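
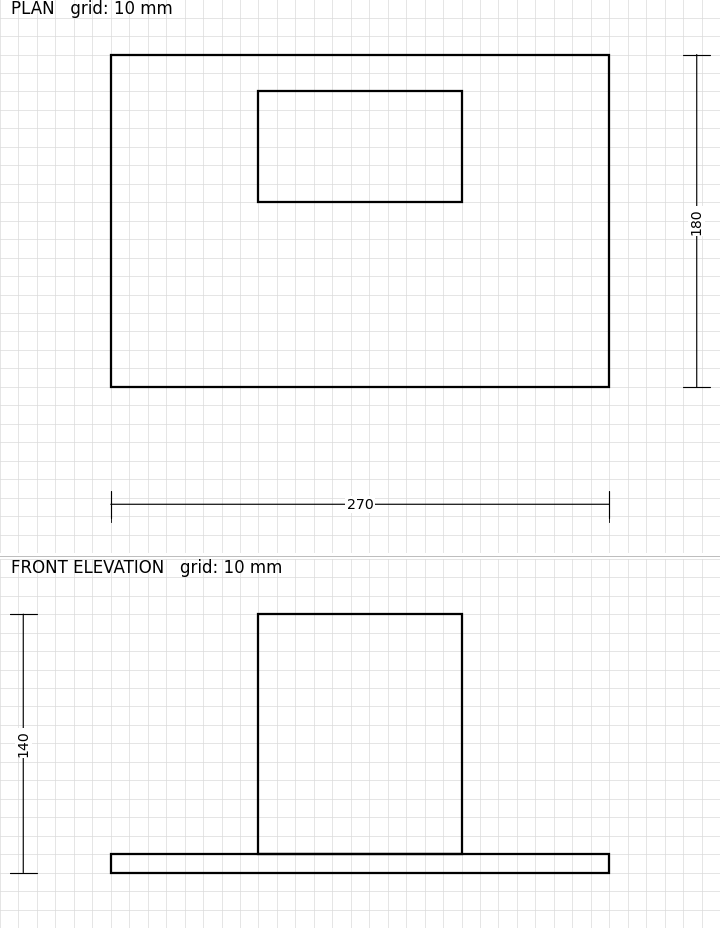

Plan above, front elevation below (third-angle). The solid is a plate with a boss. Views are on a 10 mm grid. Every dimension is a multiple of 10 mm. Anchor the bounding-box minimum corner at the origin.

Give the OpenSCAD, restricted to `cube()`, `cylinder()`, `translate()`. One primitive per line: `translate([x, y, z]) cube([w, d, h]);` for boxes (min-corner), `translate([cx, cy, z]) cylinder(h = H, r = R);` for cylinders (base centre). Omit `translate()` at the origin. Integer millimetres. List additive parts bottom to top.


cube([270, 180, 10]);
translate([80, 100, 10]) cube([110, 60, 130]);


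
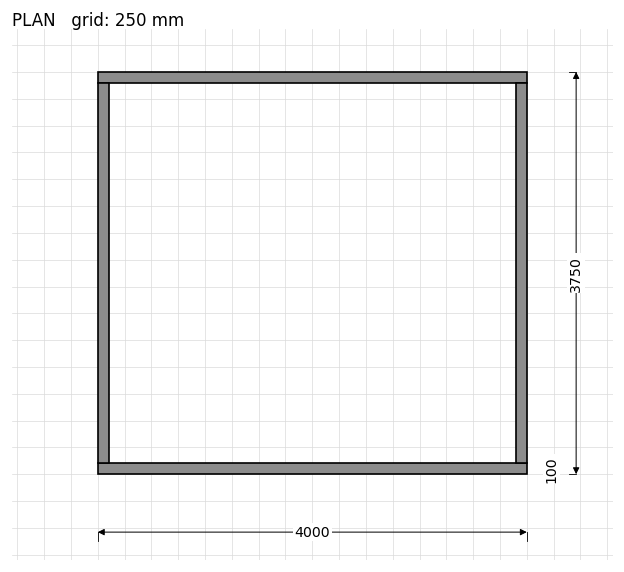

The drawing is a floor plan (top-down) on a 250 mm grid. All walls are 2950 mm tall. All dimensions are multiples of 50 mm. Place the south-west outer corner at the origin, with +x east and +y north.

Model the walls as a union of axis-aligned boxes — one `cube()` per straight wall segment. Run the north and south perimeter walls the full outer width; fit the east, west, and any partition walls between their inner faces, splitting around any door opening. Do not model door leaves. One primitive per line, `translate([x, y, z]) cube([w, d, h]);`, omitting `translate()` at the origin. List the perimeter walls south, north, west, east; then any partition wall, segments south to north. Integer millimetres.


cube([4000, 100, 2950]);
translate([0, 3650, 0]) cube([4000, 100, 2950]);
translate([0, 100, 0]) cube([100, 3550, 2950]);
translate([3900, 100, 0]) cube([100, 3550, 2950]);


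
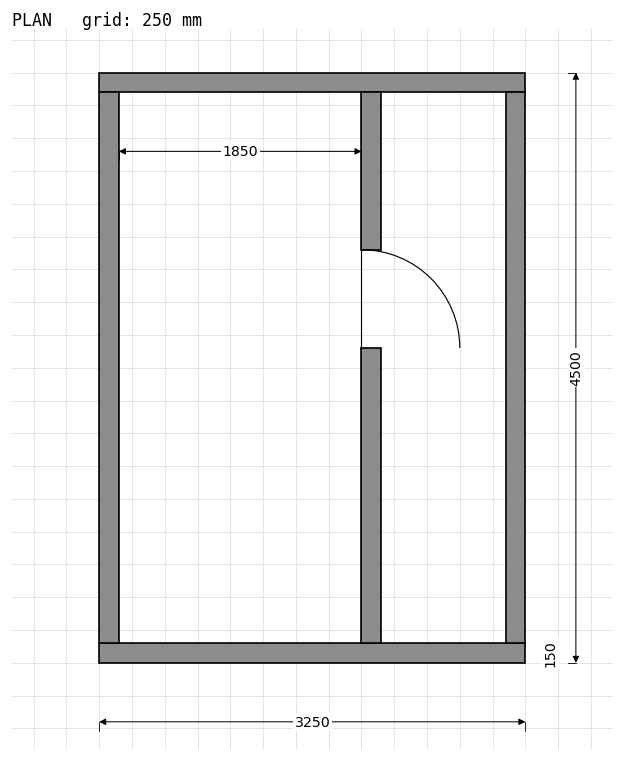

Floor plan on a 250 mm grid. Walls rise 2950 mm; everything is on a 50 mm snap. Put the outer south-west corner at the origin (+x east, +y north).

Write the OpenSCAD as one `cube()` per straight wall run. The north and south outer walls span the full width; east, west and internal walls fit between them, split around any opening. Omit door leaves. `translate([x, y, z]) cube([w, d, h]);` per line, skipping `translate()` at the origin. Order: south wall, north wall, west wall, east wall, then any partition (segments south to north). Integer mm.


cube([3250, 150, 2950]);
translate([0, 4350, 0]) cube([3250, 150, 2950]);
translate([0, 150, 0]) cube([150, 4200, 2950]);
translate([3100, 150, 0]) cube([150, 4200, 2950]);
translate([2000, 150, 0]) cube([150, 2250, 2950]);
translate([2000, 3150, 0]) cube([150, 1200, 2950]);


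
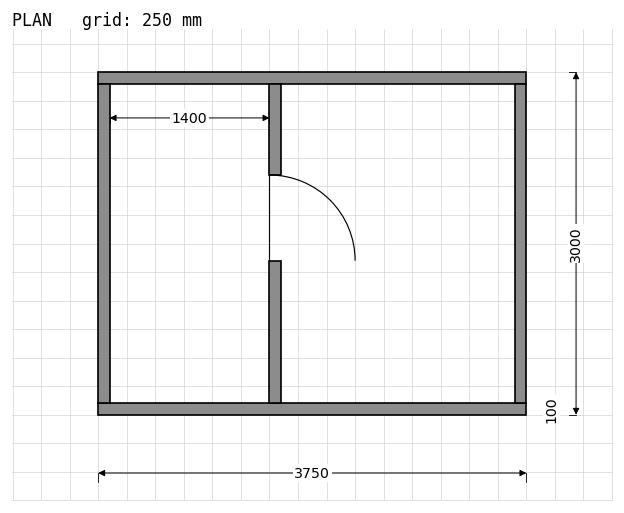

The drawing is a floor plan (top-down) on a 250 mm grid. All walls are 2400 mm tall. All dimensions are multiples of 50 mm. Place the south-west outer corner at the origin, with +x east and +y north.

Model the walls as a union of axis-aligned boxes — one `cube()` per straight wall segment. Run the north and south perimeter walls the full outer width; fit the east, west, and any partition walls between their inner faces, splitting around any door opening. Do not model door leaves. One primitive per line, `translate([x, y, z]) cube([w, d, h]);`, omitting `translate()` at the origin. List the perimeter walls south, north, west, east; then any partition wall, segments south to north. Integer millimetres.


cube([3750, 100, 2400]);
translate([0, 2900, 0]) cube([3750, 100, 2400]);
translate([0, 100, 0]) cube([100, 2800, 2400]);
translate([3650, 100, 0]) cube([100, 2800, 2400]);
translate([1500, 100, 0]) cube([100, 1250, 2400]);
translate([1500, 2100, 0]) cube([100, 800, 2400]);


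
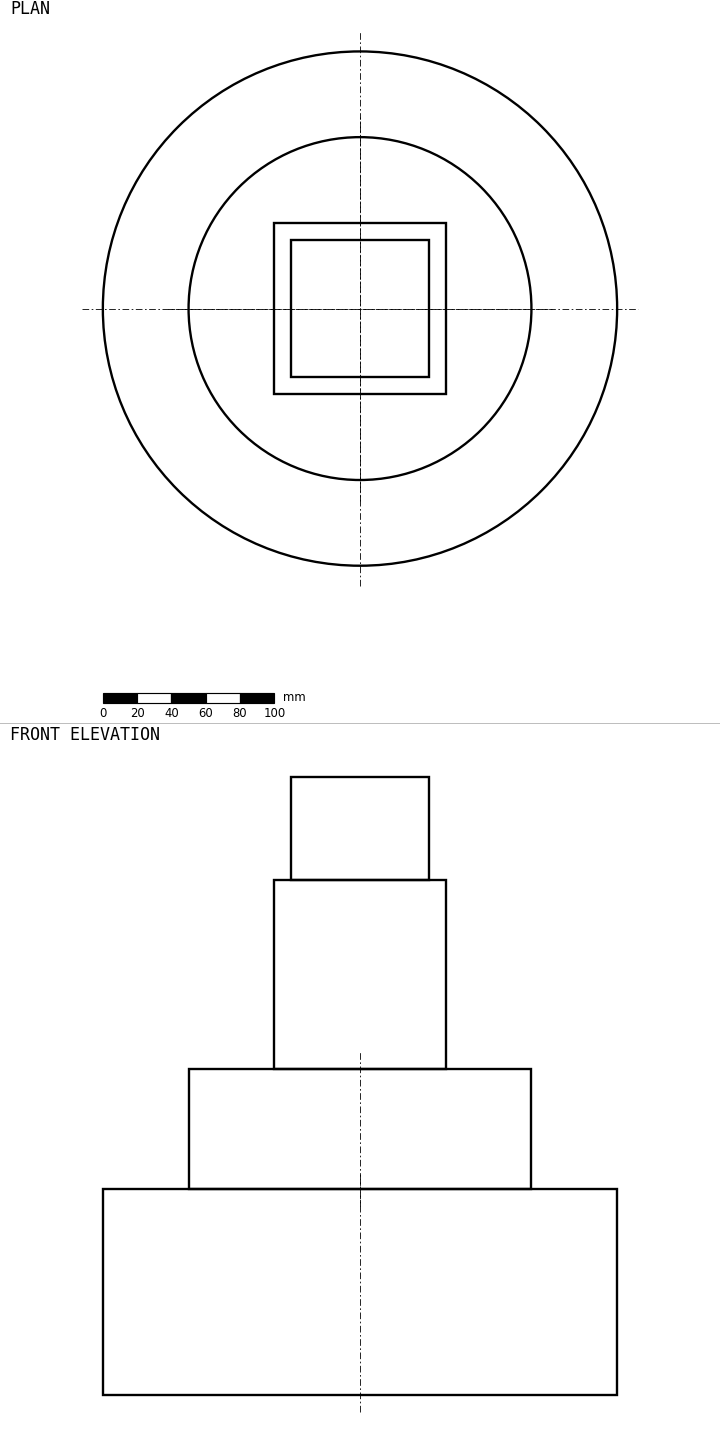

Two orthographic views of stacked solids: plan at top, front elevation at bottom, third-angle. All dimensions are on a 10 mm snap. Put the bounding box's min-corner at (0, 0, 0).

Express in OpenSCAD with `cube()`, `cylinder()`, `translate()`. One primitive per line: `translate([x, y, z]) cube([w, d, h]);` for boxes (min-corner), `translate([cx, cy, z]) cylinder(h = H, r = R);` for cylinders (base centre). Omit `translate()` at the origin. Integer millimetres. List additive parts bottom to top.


translate([150, 150, 0]) cylinder(h = 120, r = 150);
translate([150, 150, 120]) cylinder(h = 70, r = 100);
translate([100, 100, 190]) cube([100, 100, 110]);
translate([110, 110, 300]) cube([80, 80, 60]);


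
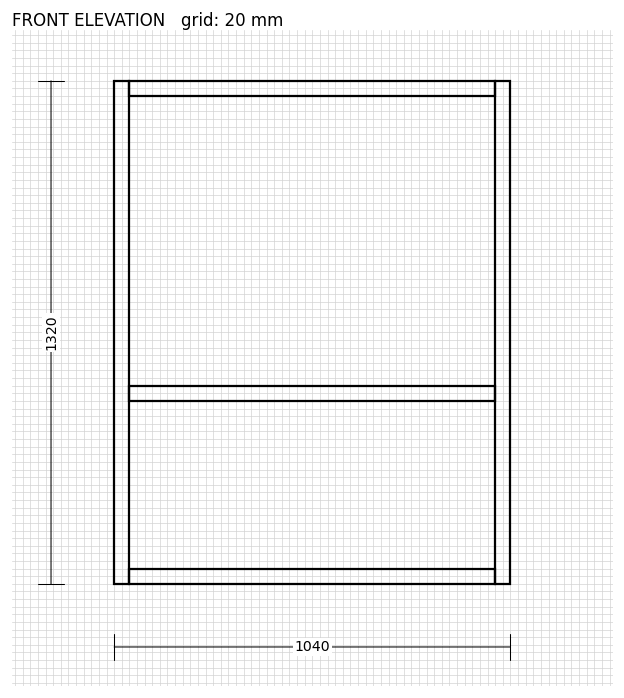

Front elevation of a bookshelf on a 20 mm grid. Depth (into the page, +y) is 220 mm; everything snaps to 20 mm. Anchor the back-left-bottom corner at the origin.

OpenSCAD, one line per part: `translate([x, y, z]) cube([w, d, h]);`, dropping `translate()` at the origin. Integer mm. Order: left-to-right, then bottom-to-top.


cube([40, 220, 1320]);
translate([40, 0, 0]) cube([960, 220, 40]);
translate([40, 0, 480]) cube([960, 220, 40]);
translate([40, 0, 1280]) cube([960, 220, 40]);
translate([1000, 0, 0]) cube([40, 220, 1320]);


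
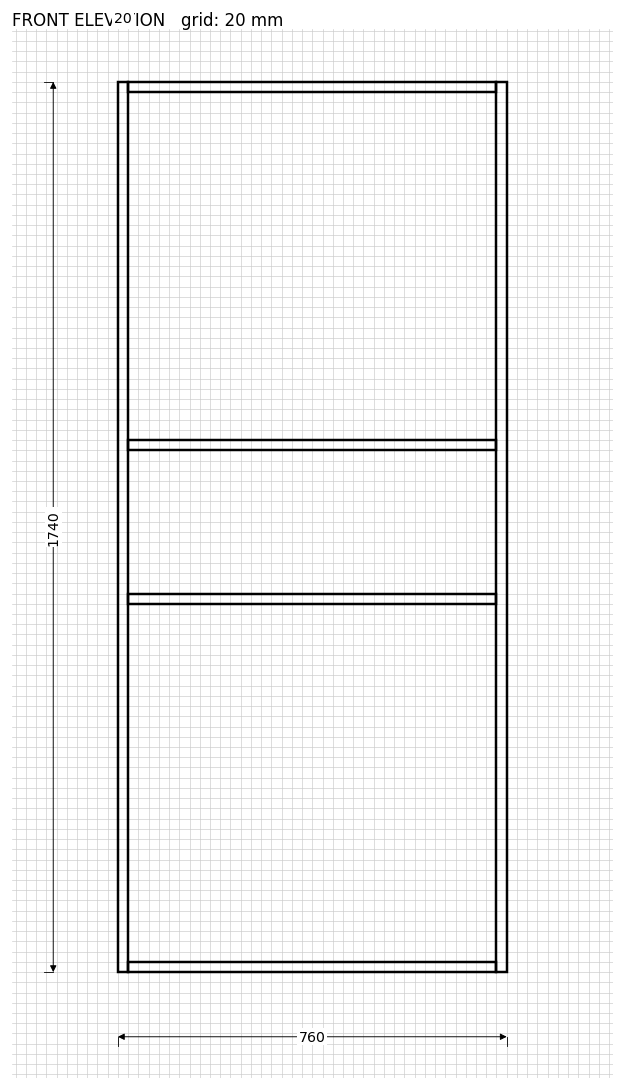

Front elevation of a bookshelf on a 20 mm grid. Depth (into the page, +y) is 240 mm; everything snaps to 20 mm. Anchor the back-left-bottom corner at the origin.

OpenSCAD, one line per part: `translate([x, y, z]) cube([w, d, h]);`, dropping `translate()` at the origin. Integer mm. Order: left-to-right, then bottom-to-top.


cube([20, 240, 1740]);
translate([20, 0, 0]) cube([720, 240, 20]);
translate([20, 0, 720]) cube([720, 240, 20]);
translate([20, 0, 1020]) cube([720, 240, 20]);
translate([20, 0, 1720]) cube([720, 240, 20]);
translate([740, 0, 0]) cube([20, 240, 1740]);


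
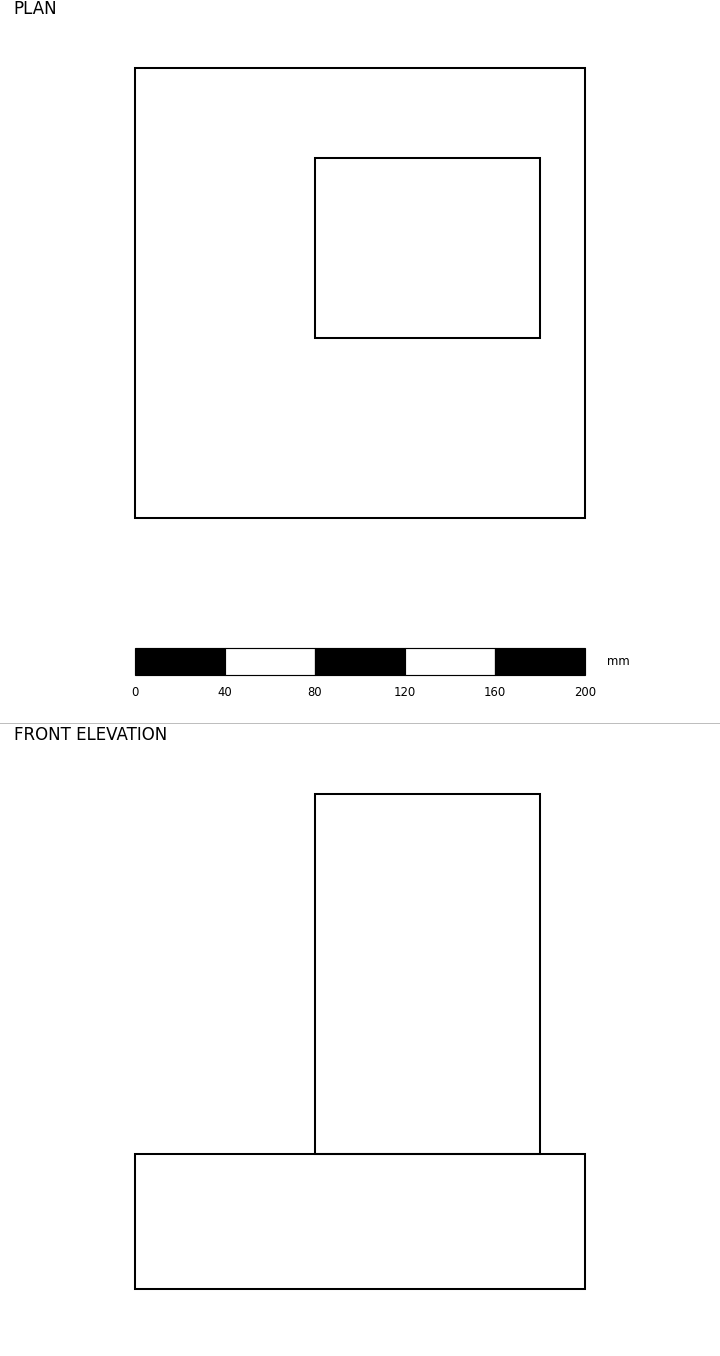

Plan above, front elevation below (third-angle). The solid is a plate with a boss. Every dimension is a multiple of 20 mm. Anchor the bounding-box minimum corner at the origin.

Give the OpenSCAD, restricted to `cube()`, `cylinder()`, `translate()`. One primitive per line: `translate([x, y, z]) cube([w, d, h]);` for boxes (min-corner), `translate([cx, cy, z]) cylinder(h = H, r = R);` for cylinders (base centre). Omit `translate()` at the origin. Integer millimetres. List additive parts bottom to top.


cube([200, 200, 60]);
translate([80, 80, 60]) cube([100, 80, 160]);


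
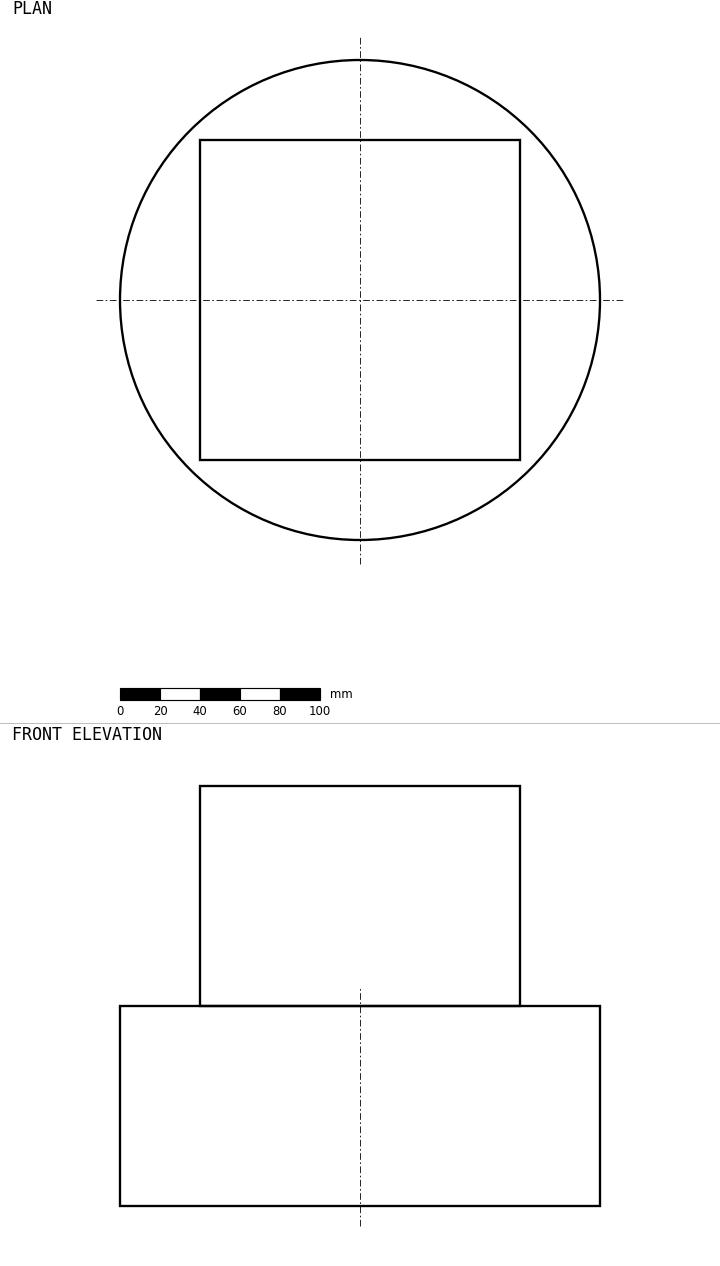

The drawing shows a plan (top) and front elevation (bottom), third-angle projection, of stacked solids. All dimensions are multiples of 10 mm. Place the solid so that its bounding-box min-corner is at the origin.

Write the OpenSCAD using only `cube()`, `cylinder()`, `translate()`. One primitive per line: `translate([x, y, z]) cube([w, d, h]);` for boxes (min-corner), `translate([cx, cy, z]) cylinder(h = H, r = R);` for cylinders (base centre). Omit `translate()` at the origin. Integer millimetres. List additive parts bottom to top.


translate([120, 120, 0]) cylinder(h = 100, r = 120);
translate([40, 40, 100]) cube([160, 160, 110]);


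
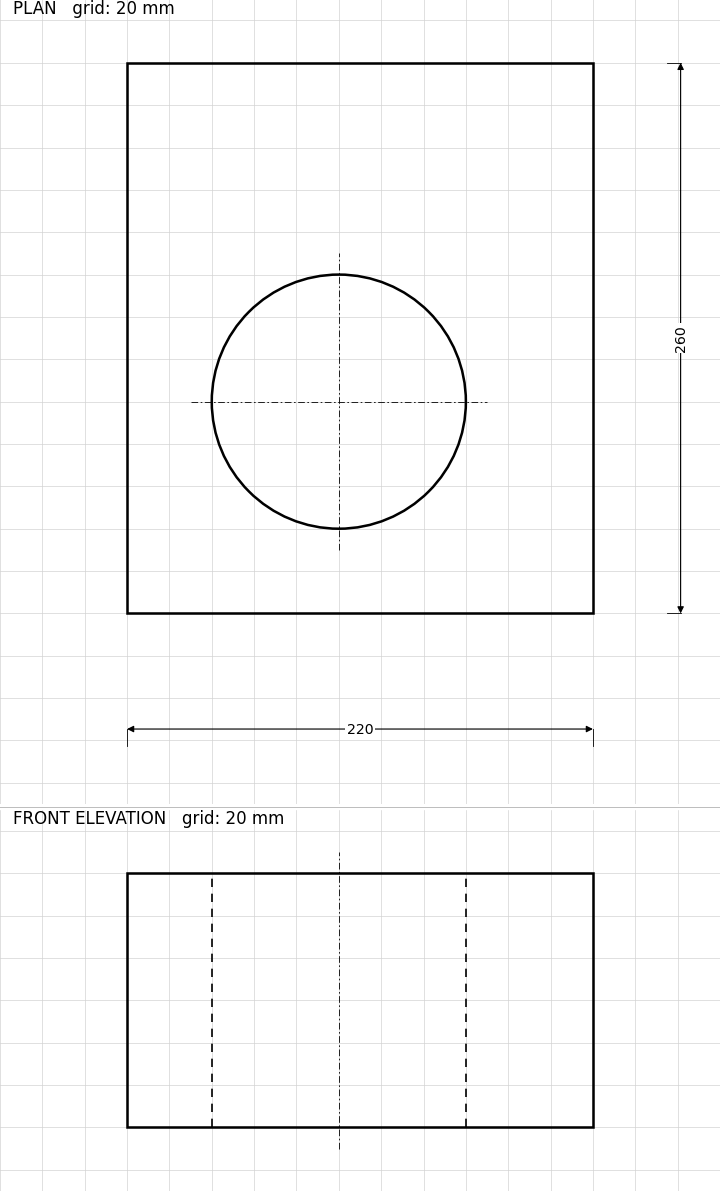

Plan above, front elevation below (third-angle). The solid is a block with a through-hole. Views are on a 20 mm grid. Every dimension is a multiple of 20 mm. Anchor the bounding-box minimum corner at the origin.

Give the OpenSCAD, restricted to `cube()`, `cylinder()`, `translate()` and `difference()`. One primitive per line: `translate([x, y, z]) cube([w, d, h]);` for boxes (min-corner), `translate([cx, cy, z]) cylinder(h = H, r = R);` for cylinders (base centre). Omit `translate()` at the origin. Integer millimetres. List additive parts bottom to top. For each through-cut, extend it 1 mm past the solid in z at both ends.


difference() {
  cube([220, 260, 120]);
  translate([100, 100, -1]) cylinder(h = 122, r = 60);
}


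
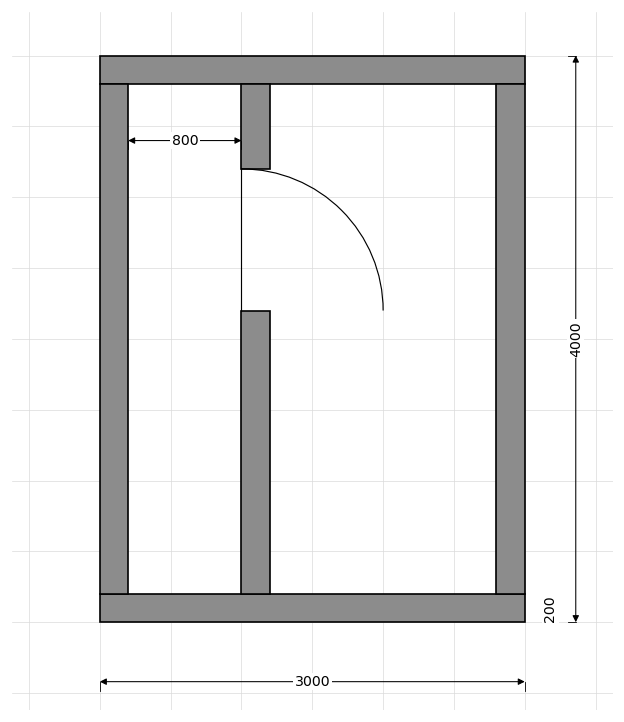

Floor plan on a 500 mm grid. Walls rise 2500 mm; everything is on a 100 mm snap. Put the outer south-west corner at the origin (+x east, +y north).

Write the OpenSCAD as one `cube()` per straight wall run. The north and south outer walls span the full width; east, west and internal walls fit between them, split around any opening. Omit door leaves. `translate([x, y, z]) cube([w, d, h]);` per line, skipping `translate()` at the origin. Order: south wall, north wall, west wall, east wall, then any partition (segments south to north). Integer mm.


cube([3000, 200, 2500]);
translate([0, 3800, 0]) cube([3000, 200, 2500]);
translate([0, 200, 0]) cube([200, 3600, 2500]);
translate([2800, 200, 0]) cube([200, 3600, 2500]);
translate([1000, 200, 0]) cube([200, 2000, 2500]);
translate([1000, 3200, 0]) cube([200, 600, 2500]);


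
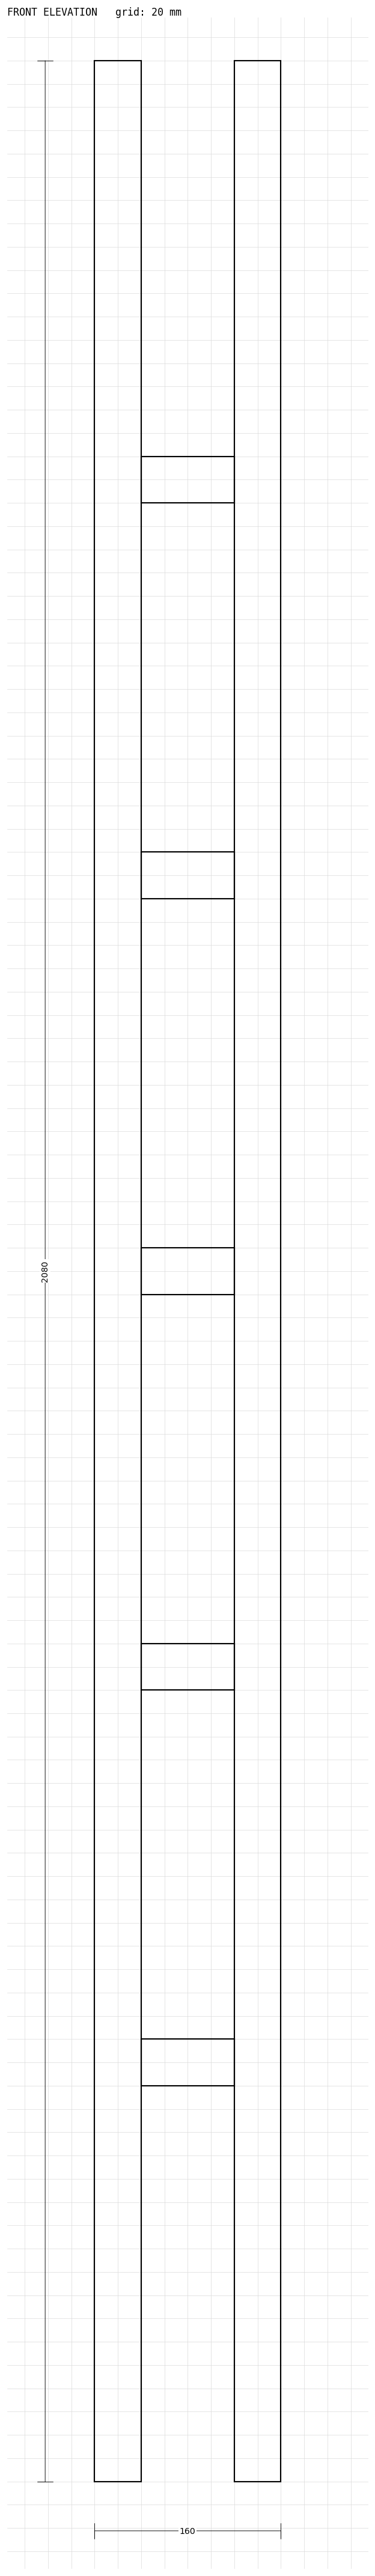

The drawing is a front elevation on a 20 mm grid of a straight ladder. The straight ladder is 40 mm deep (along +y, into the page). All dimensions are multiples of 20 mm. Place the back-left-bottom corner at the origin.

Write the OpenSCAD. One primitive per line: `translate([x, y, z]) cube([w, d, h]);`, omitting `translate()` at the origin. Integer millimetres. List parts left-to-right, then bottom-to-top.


cube([40, 40, 2080]);
translate([40, 0, 340]) cube([80, 40, 40]);
translate([40, 0, 680]) cube([80, 40, 40]);
translate([40, 0, 1020]) cube([80, 40, 40]);
translate([40, 0, 1360]) cube([80, 40, 40]);
translate([40, 0, 1700]) cube([80, 40, 40]);
translate([120, 0, 0]) cube([40, 40, 2080]);


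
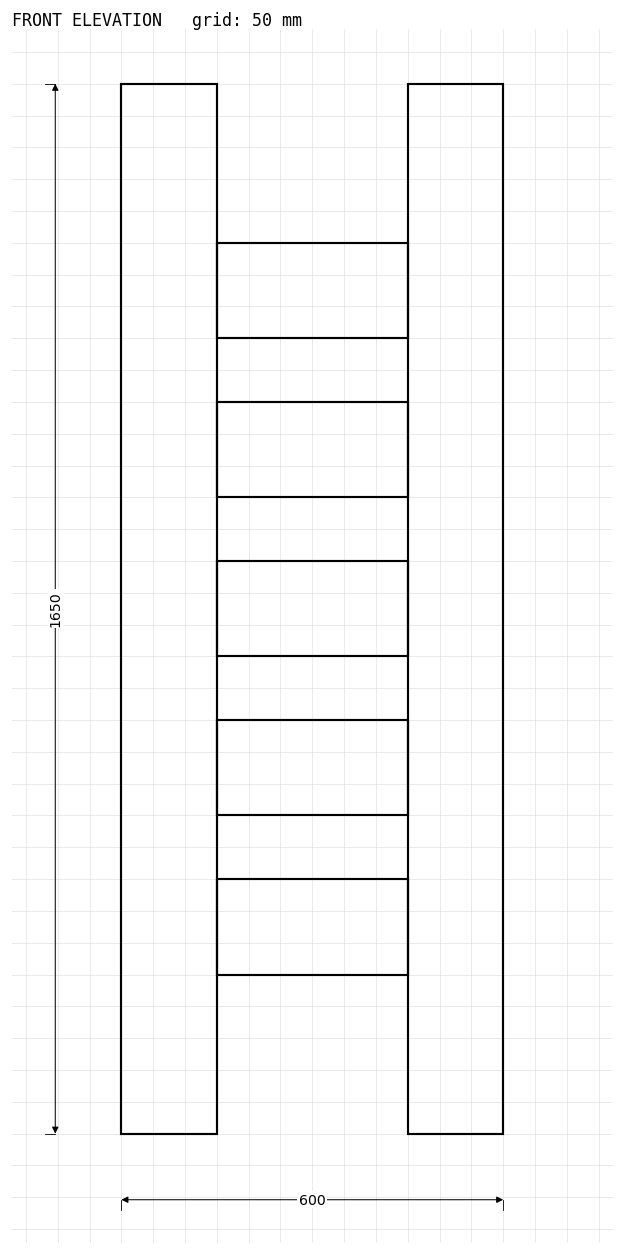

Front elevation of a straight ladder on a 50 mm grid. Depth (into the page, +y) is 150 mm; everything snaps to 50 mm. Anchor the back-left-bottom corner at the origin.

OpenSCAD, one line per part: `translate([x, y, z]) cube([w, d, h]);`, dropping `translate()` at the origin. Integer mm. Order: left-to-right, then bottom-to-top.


cube([150, 150, 1650]);
translate([150, 0, 250]) cube([300, 150, 150]);
translate([150, 0, 500]) cube([300, 150, 150]);
translate([150, 0, 750]) cube([300, 150, 150]);
translate([150, 0, 1000]) cube([300, 150, 150]);
translate([150, 0, 1250]) cube([300, 150, 150]);
translate([450, 0, 0]) cube([150, 150, 1650]);


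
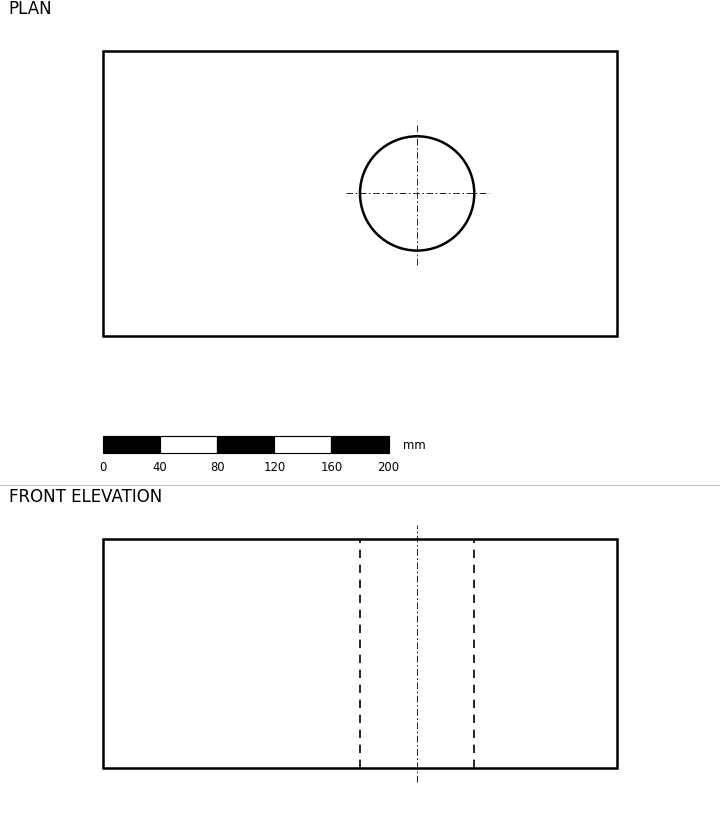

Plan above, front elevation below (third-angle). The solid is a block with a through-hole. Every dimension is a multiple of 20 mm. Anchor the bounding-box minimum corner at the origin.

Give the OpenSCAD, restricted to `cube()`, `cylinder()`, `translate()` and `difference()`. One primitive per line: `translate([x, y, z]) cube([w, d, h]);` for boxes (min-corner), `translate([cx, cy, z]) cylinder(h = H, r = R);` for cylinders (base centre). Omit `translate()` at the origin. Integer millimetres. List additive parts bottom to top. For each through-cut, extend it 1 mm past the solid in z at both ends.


difference() {
  cube([360, 200, 160]);
  translate([220, 100, -1]) cylinder(h = 162, r = 40);
}


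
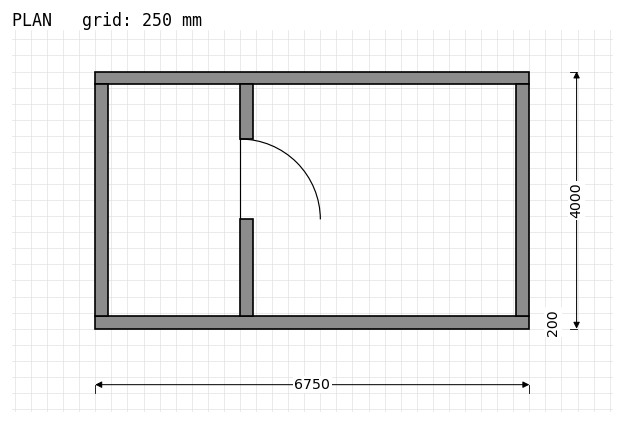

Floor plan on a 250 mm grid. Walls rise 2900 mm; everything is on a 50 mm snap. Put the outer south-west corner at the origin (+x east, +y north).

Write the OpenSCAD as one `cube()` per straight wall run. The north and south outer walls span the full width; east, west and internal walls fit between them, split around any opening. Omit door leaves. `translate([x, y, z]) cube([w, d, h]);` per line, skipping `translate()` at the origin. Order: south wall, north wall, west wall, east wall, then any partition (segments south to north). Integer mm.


cube([6750, 200, 2900]);
translate([0, 3800, 0]) cube([6750, 200, 2900]);
translate([0, 200, 0]) cube([200, 3600, 2900]);
translate([6550, 200, 0]) cube([200, 3600, 2900]);
translate([2250, 200, 0]) cube([200, 1500, 2900]);
translate([2250, 2950, 0]) cube([200, 850, 2900]);


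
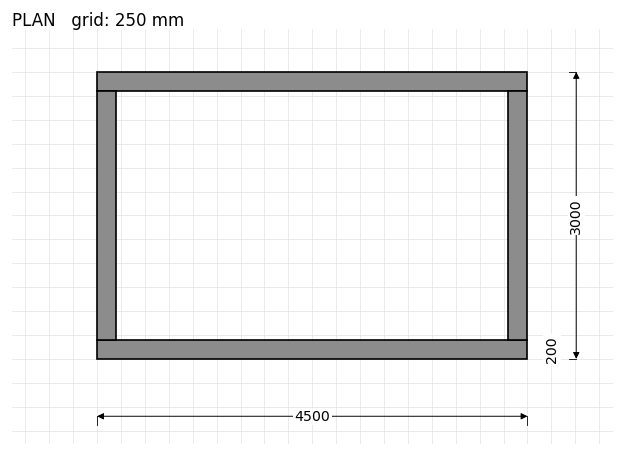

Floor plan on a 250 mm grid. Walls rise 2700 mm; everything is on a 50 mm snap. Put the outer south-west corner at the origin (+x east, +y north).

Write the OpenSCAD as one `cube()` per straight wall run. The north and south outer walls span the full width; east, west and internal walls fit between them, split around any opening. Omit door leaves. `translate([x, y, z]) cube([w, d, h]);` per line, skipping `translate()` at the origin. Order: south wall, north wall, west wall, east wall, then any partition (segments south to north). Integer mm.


cube([4500, 200, 2700]);
translate([0, 2800, 0]) cube([4500, 200, 2700]);
translate([0, 200, 0]) cube([200, 2600, 2700]);
translate([4300, 200, 0]) cube([200, 2600, 2700]);


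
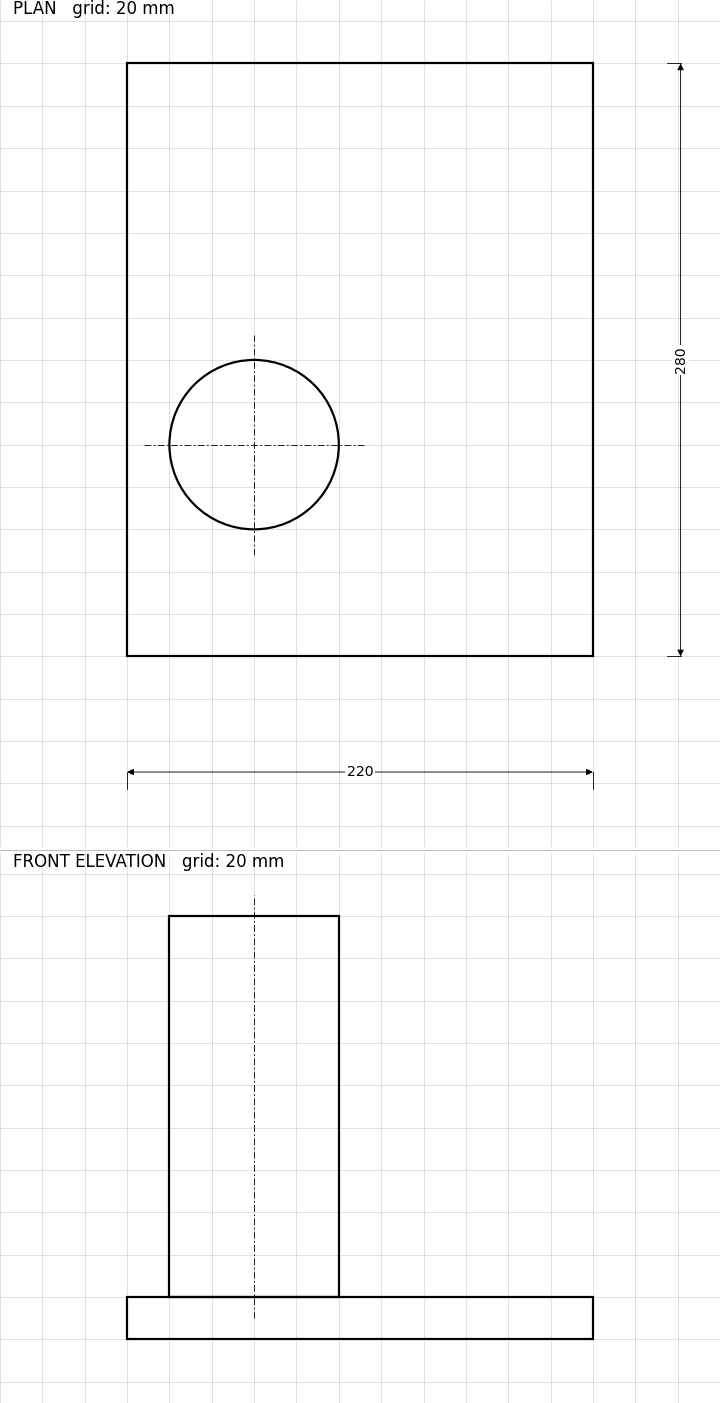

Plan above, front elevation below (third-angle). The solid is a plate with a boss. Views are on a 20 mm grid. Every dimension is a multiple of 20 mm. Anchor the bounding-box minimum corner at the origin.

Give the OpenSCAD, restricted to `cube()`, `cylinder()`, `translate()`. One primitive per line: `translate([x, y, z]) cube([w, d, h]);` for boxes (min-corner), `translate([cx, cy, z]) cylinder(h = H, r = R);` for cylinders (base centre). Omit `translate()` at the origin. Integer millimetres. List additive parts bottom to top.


cube([220, 280, 20]);
translate([60, 100, 20]) cylinder(h = 180, r = 40);


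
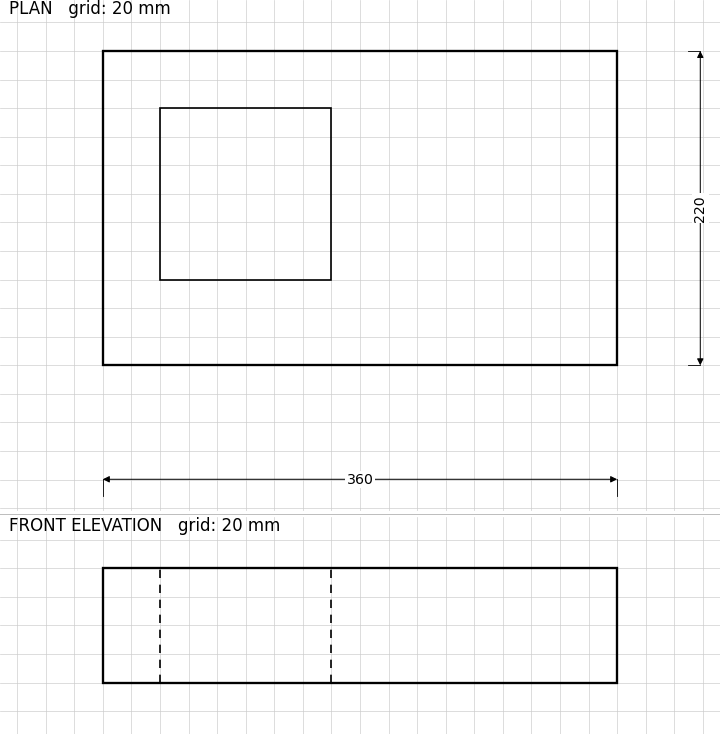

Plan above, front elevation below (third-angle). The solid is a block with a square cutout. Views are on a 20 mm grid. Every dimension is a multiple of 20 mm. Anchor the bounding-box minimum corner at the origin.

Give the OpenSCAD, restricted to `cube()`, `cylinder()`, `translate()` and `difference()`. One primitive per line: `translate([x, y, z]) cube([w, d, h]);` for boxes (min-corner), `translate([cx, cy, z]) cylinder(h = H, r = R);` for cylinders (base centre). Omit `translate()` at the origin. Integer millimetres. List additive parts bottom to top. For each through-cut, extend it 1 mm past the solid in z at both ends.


difference() {
  cube([360, 220, 80]);
  translate([40, 60, -1]) cube([120, 120, 82]);
}


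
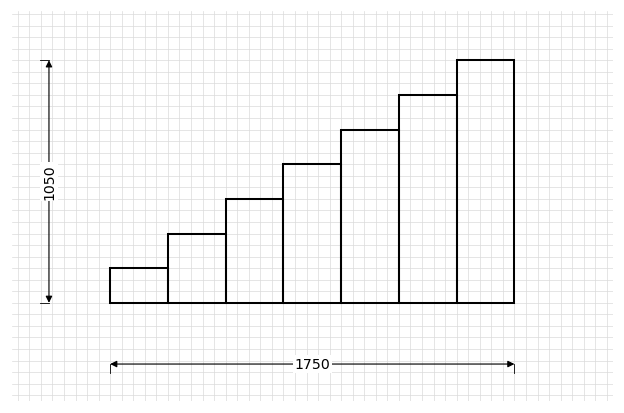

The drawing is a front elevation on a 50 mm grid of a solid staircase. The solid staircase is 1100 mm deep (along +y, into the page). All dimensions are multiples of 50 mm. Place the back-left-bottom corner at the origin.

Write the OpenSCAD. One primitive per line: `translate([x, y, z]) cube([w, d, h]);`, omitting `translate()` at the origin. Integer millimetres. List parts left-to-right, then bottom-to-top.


cube([250, 1100, 150]);
translate([250, 0, 0]) cube([250, 1100, 300]);
translate([500, 0, 0]) cube([250, 1100, 450]);
translate([750, 0, 0]) cube([250, 1100, 600]);
translate([1000, 0, 0]) cube([250, 1100, 750]);
translate([1250, 0, 0]) cube([250, 1100, 900]);
translate([1500, 0, 0]) cube([250, 1100, 1050]);


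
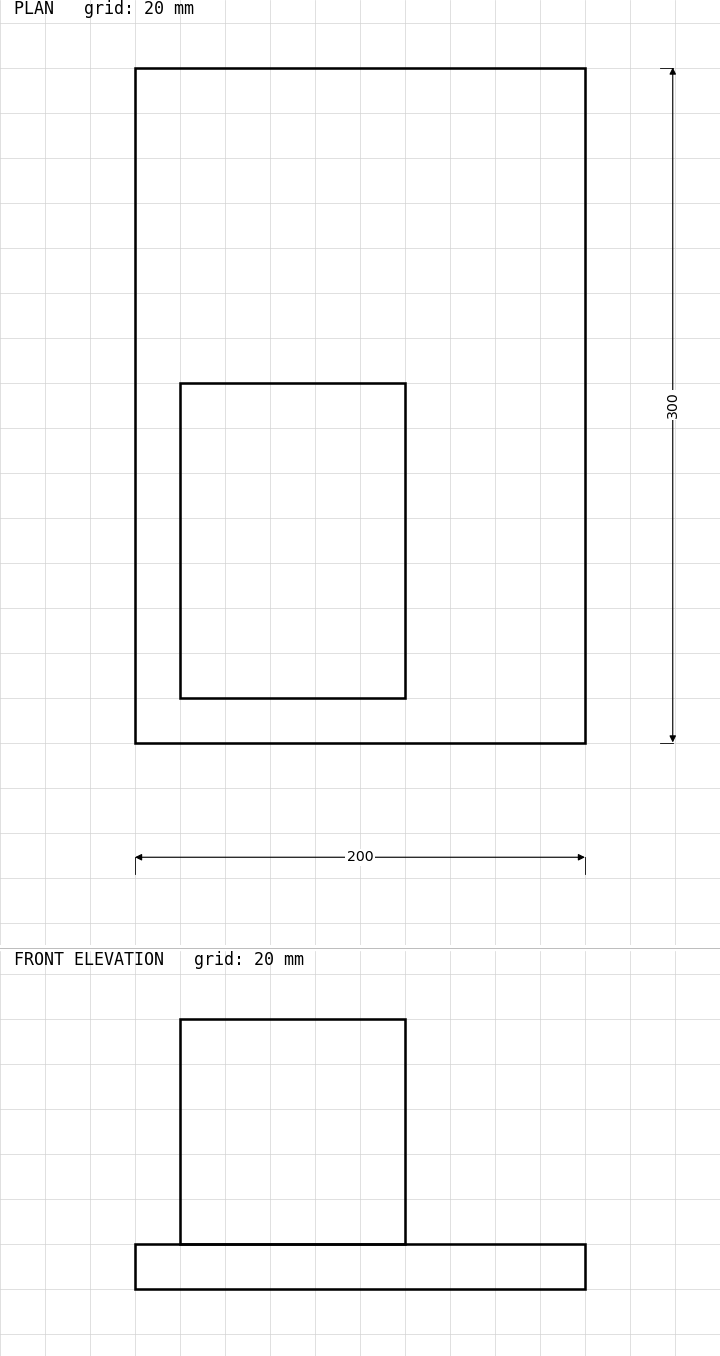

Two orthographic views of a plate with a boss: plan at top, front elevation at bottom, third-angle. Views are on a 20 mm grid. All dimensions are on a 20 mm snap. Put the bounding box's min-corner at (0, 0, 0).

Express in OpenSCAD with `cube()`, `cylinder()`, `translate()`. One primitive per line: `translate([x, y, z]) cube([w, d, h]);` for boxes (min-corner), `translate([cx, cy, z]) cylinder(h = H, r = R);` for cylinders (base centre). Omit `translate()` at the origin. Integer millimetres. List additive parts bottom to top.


cube([200, 300, 20]);
translate([20, 20, 20]) cube([100, 140, 100]);


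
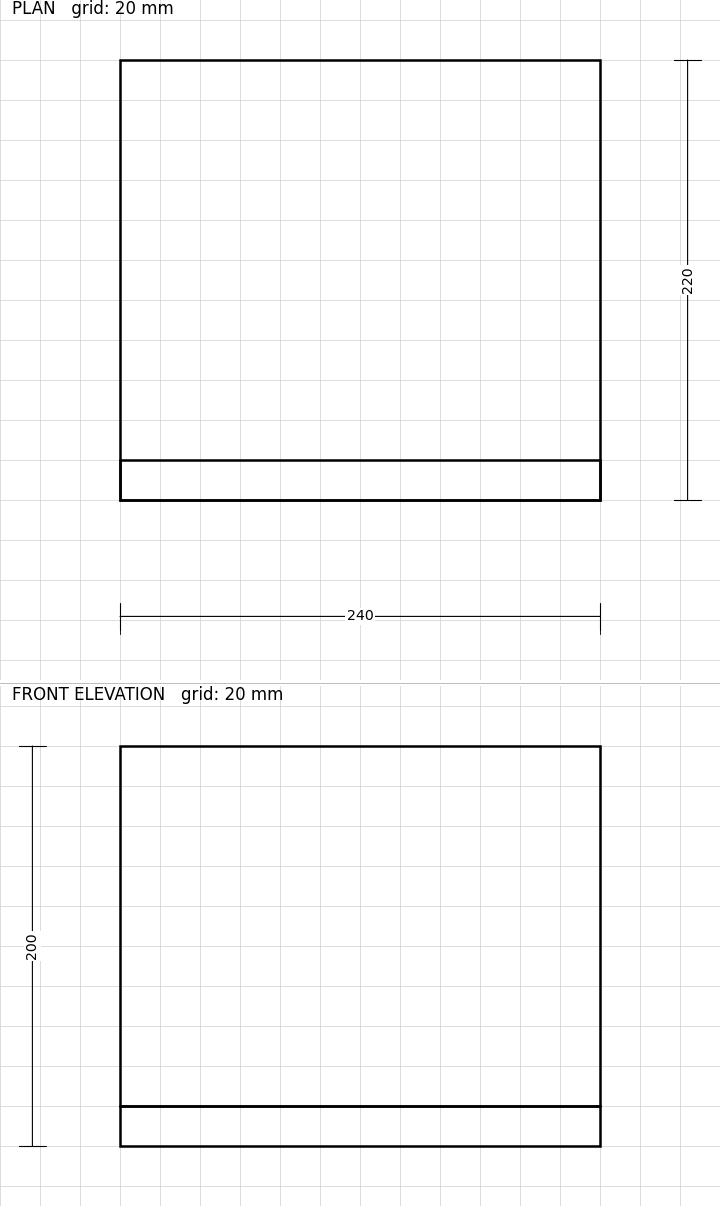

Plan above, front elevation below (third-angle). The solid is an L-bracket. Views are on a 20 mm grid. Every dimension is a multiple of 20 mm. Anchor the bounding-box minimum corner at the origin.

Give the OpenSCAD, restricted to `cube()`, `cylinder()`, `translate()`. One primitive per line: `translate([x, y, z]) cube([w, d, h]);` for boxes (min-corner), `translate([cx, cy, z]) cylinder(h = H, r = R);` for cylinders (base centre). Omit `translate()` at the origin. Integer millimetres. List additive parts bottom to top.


cube([240, 220, 20]);
translate([0, 0, 20]) cube([240, 20, 180]);


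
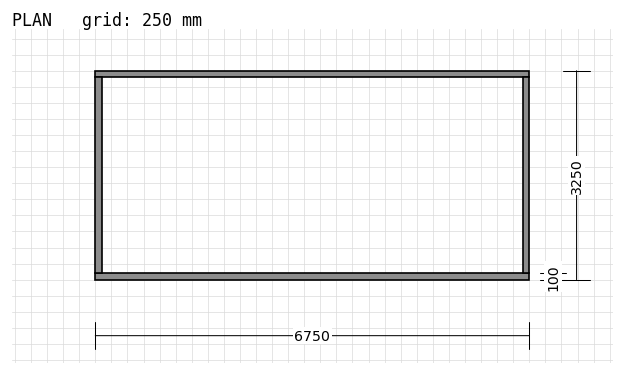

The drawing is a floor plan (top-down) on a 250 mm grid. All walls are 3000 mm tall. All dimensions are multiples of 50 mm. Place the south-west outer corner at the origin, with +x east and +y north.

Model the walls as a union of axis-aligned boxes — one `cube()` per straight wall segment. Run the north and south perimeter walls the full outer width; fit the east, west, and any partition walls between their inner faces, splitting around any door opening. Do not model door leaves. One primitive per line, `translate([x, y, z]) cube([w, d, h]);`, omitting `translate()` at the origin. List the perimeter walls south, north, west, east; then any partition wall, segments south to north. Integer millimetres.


cube([6750, 100, 3000]);
translate([0, 3150, 0]) cube([6750, 100, 3000]);
translate([0, 100, 0]) cube([100, 3050, 3000]);
translate([6650, 100, 0]) cube([100, 3050, 3000]);


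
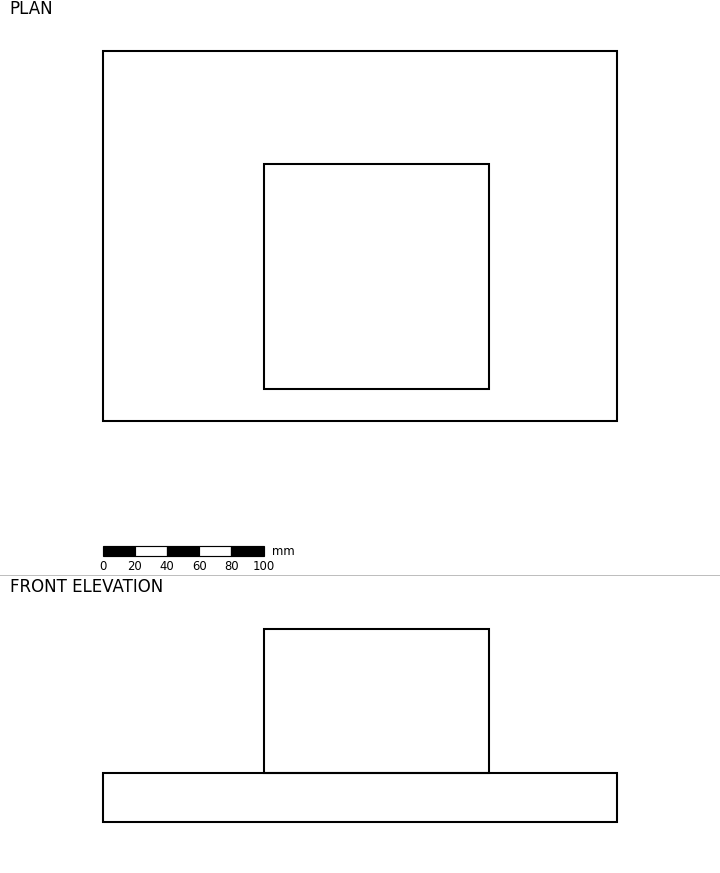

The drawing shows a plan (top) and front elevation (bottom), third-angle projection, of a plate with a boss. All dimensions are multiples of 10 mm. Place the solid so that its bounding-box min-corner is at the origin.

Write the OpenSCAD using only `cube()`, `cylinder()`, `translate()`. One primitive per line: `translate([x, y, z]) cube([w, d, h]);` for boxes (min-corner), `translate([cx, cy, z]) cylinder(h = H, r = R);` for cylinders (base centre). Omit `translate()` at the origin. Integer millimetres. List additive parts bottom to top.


cube([320, 230, 30]);
translate([100, 20, 30]) cube([140, 140, 90]);


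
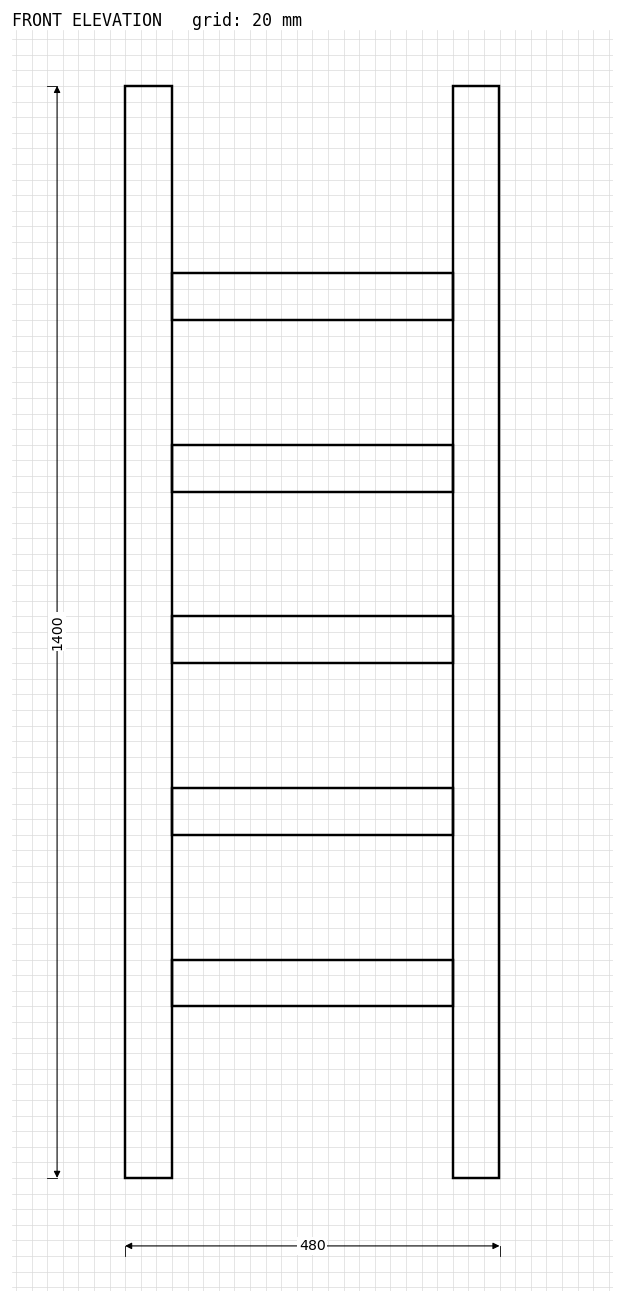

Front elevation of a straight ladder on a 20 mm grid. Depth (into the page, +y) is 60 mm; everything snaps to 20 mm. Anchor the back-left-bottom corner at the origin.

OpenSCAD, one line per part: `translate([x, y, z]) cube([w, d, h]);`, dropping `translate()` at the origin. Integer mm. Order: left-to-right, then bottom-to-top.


cube([60, 60, 1400]);
translate([60, 0, 220]) cube([360, 60, 60]);
translate([60, 0, 440]) cube([360, 60, 60]);
translate([60, 0, 660]) cube([360, 60, 60]);
translate([60, 0, 880]) cube([360, 60, 60]);
translate([60, 0, 1100]) cube([360, 60, 60]);
translate([420, 0, 0]) cube([60, 60, 1400]);


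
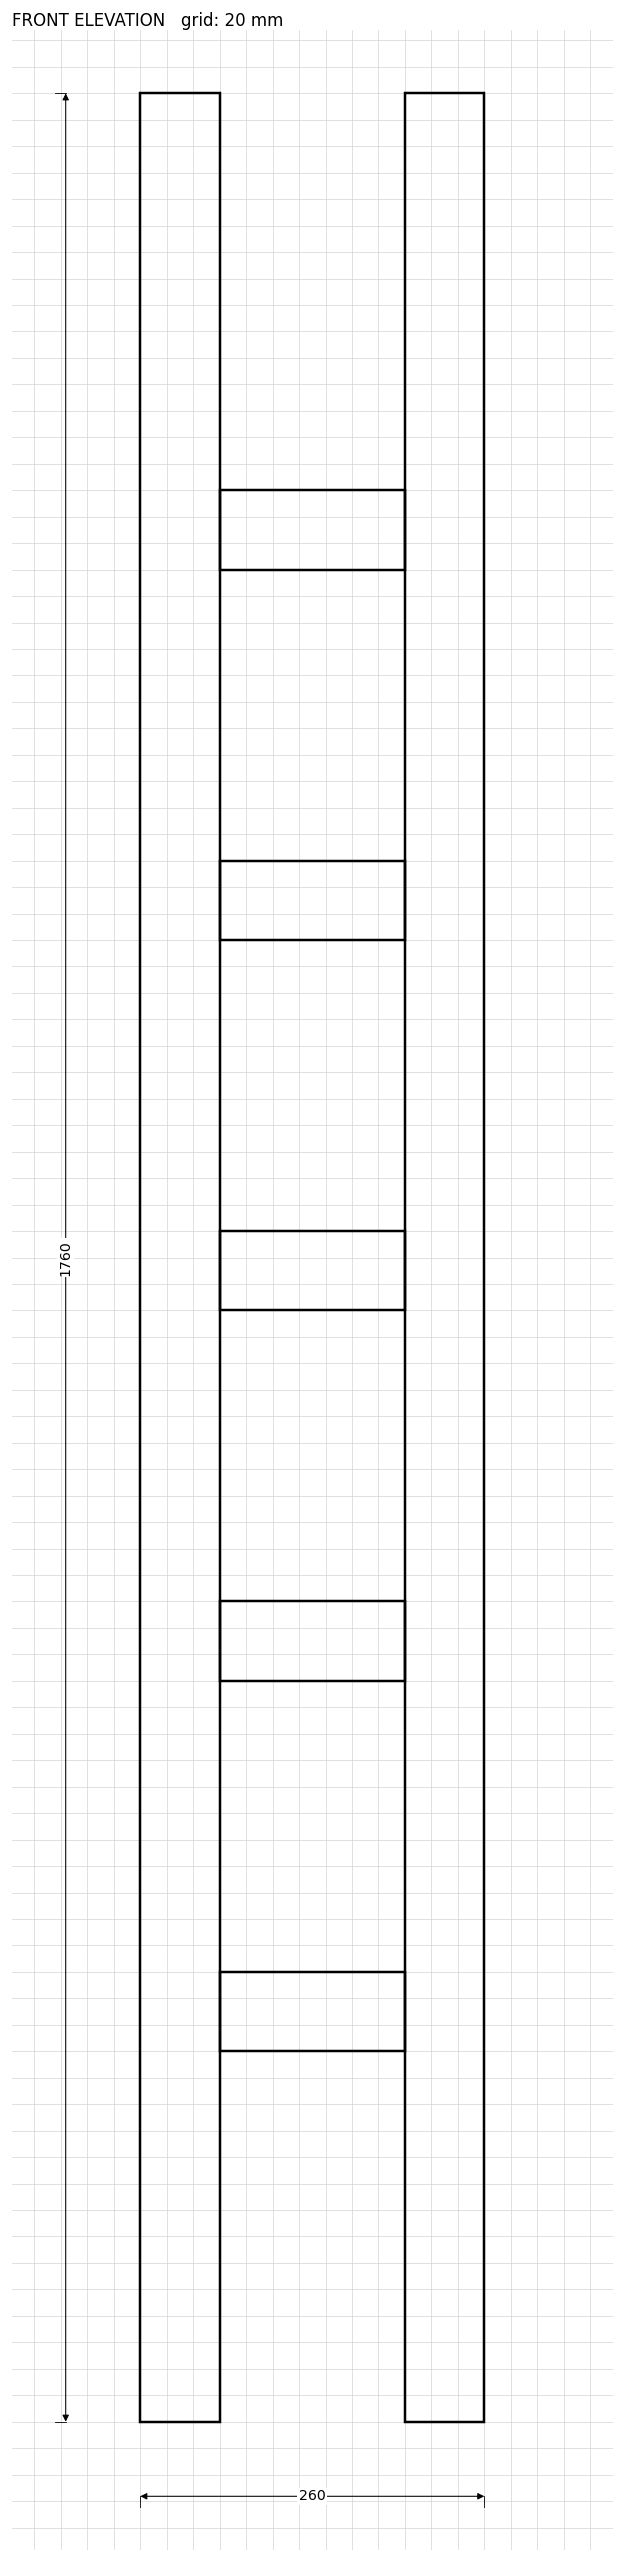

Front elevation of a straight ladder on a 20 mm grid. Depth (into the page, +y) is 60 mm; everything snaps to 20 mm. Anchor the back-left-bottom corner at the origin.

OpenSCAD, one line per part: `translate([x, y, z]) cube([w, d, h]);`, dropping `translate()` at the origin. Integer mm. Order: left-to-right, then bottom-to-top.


cube([60, 60, 1760]);
translate([60, 0, 280]) cube([140, 60, 60]);
translate([60, 0, 560]) cube([140, 60, 60]);
translate([60, 0, 840]) cube([140, 60, 60]);
translate([60, 0, 1120]) cube([140, 60, 60]);
translate([60, 0, 1400]) cube([140, 60, 60]);
translate([200, 0, 0]) cube([60, 60, 1760]);


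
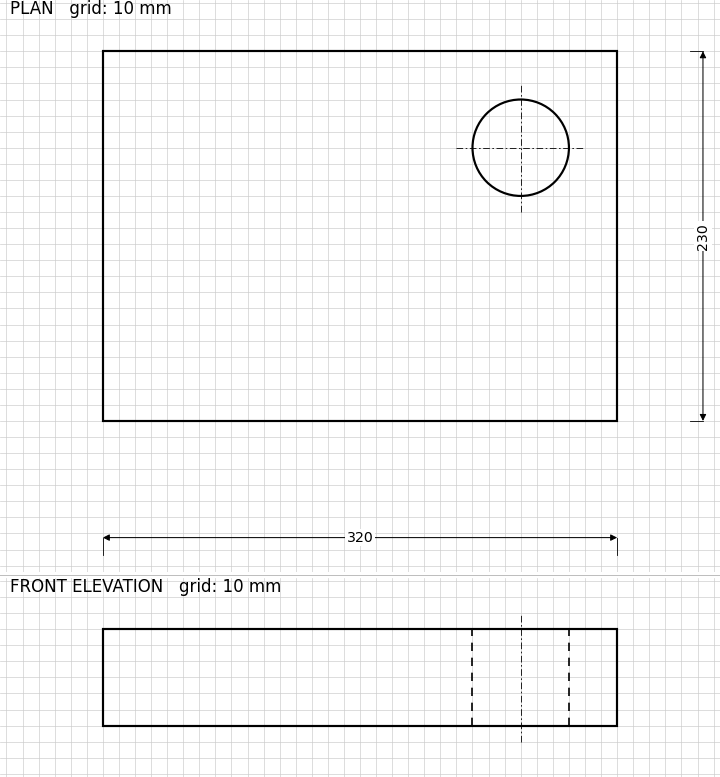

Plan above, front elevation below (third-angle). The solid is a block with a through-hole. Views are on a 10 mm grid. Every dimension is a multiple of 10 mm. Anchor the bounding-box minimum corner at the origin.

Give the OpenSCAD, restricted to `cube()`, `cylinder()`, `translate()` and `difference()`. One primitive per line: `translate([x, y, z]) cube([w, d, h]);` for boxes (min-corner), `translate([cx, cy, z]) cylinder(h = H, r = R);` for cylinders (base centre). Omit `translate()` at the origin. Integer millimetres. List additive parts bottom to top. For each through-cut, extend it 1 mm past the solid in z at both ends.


difference() {
  cube([320, 230, 60]);
  translate([260, 170, -1]) cylinder(h = 62, r = 30);
}


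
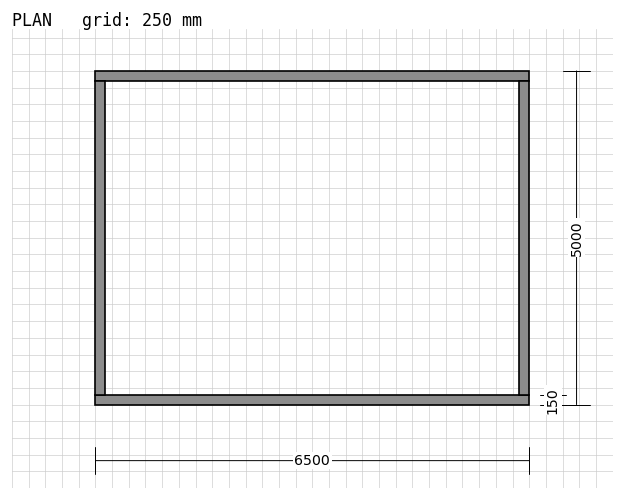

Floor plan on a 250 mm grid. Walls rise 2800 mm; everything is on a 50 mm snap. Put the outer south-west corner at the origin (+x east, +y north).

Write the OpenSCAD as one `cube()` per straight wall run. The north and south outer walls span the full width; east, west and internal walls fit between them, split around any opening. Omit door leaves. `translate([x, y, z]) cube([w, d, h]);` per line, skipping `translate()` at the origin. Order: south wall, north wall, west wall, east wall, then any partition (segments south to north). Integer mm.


cube([6500, 150, 2800]);
translate([0, 4850, 0]) cube([6500, 150, 2800]);
translate([0, 150, 0]) cube([150, 4700, 2800]);
translate([6350, 150, 0]) cube([150, 4700, 2800]);


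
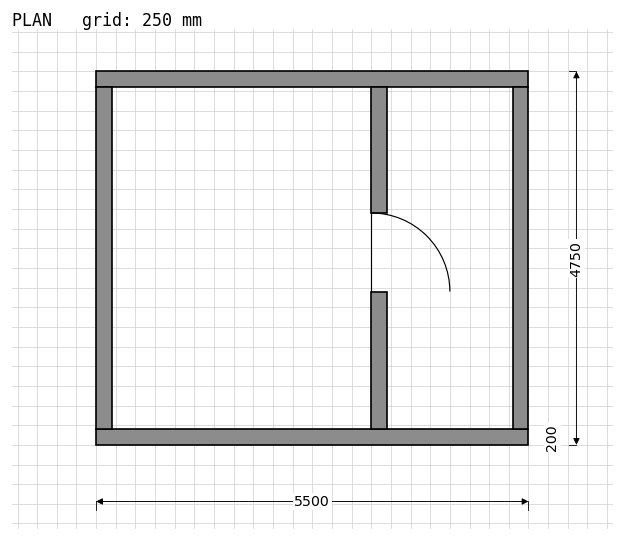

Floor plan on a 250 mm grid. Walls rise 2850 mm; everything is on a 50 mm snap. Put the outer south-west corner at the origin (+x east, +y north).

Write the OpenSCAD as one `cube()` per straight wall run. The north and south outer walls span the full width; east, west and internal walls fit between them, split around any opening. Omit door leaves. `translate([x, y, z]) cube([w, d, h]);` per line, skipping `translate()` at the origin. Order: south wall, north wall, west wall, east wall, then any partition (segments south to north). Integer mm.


cube([5500, 200, 2850]);
translate([0, 4550, 0]) cube([5500, 200, 2850]);
translate([0, 200, 0]) cube([200, 4350, 2850]);
translate([5300, 200, 0]) cube([200, 4350, 2850]);
translate([3500, 200, 0]) cube([200, 1750, 2850]);
translate([3500, 2950, 0]) cube([200, 1600, 2850]);


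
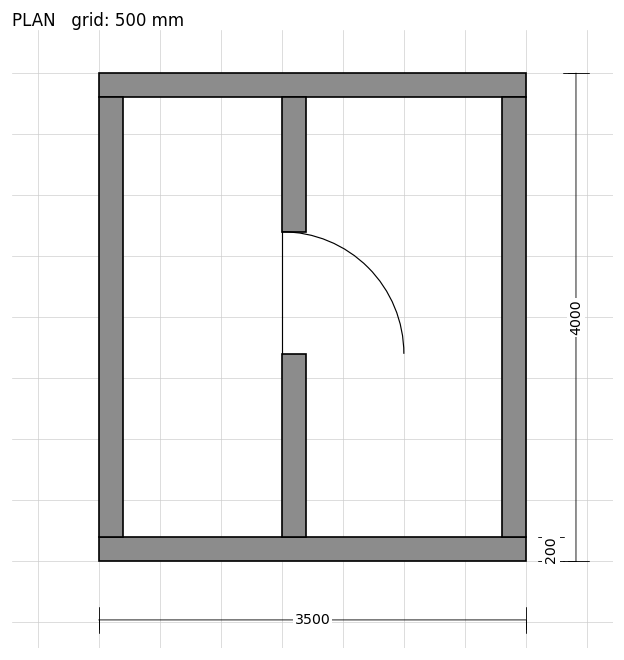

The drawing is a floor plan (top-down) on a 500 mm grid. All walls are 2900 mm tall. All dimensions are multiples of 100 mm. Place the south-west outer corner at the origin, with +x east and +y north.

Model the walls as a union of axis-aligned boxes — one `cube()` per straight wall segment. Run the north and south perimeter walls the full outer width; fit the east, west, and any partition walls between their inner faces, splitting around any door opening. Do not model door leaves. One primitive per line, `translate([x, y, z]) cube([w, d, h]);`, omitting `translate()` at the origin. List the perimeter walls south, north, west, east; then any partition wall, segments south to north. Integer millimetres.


cube([3500, 200, 2900]);
translate([0, 3800, 0]) cube([3500, 200, 2900]);
translate([0, 200, 0]) cube([200, 3600, 2900]);
translate([3300, 200, 0]) cube([200, 3600, 2900]);
translate([1500, 200, 0]) cube([200, 1500, 2900]);
translate([1500, 2700, 0]) cube([200, 1100, 2900]);


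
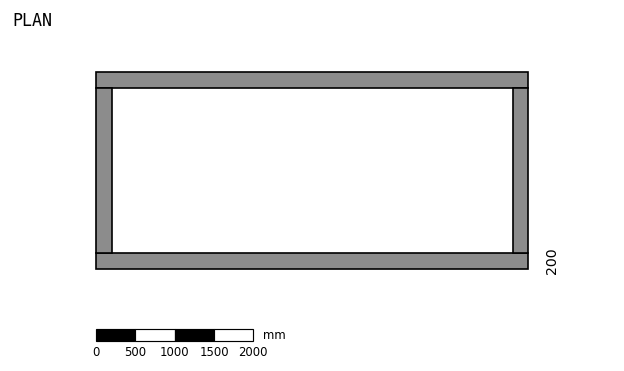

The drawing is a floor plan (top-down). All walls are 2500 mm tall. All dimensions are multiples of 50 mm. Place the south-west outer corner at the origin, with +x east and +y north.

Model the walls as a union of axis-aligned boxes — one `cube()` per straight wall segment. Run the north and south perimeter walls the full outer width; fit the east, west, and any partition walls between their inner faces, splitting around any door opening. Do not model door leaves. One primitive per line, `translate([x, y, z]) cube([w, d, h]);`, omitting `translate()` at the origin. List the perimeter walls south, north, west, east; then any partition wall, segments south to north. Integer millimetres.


cube([5500, 200, 2500]);
translate([0, 2300, 0]) cube([5500, 200, 2500]);
translate([0, 200, 0]) cube([200, 2100, 2500]);
translate([5300, 200, 0]) cube([200, 2100, 2500]);


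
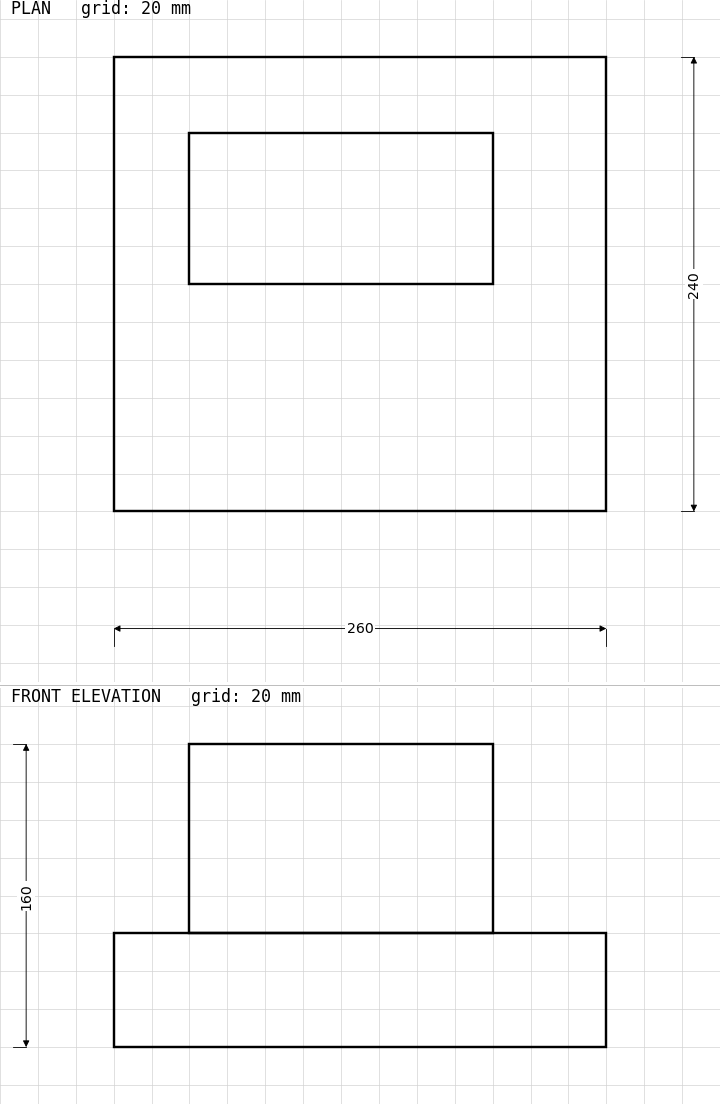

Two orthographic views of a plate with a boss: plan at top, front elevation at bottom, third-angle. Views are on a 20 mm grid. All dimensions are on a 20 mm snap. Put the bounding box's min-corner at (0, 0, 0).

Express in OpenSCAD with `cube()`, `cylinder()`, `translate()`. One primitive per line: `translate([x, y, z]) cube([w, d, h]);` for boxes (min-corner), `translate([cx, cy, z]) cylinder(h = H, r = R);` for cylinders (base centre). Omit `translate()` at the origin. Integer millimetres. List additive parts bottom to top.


cube([260, 240, 60]);
translate([40, 120, 60]) cube([160, 80, 100]);


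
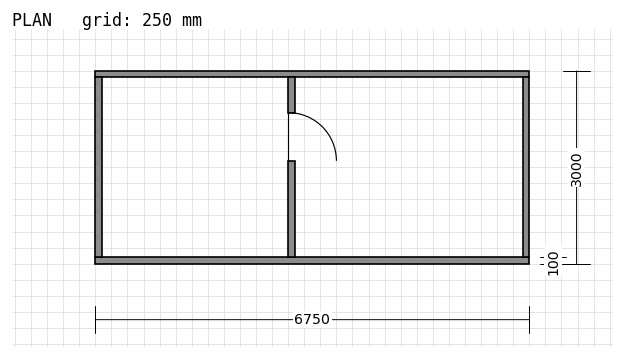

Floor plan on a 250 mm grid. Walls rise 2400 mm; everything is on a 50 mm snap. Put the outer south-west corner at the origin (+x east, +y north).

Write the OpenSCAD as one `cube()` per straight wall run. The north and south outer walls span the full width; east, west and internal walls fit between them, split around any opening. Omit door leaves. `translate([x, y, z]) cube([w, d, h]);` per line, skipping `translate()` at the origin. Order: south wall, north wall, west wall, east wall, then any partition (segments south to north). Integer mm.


cube([6750, 100, 2400]);
translate([0, 2900, 0]) cube([6750, 100, 2400]);
translate([0, 100, 0]) cube([100, 2800, 2400]);
translate([6650, 100, 0]) cube([100, 2800, 2400]);
translate([3000, 100, 0]) cube([100, 1500, 2400]);
translate([3000, 2350, 0]) cube([100, 550, 2400]);


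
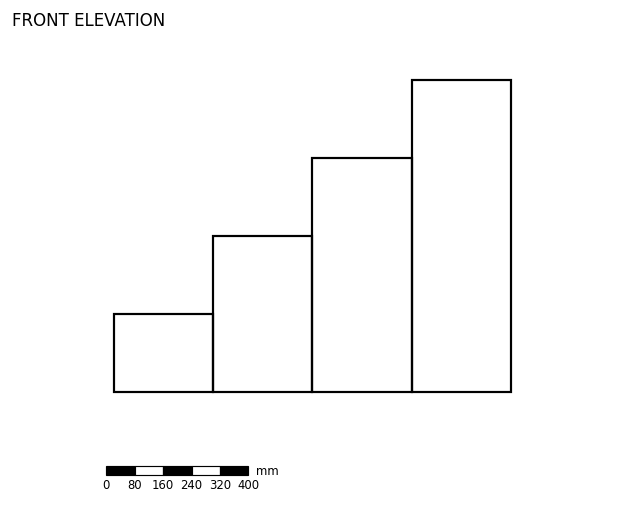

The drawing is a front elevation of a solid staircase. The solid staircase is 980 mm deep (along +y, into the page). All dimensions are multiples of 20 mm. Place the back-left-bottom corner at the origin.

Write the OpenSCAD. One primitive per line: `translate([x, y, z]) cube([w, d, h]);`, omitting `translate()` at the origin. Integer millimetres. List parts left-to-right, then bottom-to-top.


cube([280, 980, 220]);
translate([280, 0, 0]) cube([280, 980, 440]);
translate([560, 0, 0]) cube([280, 980, 660]);
translate([840, 0, 0]) cube([280, 980, 880]);


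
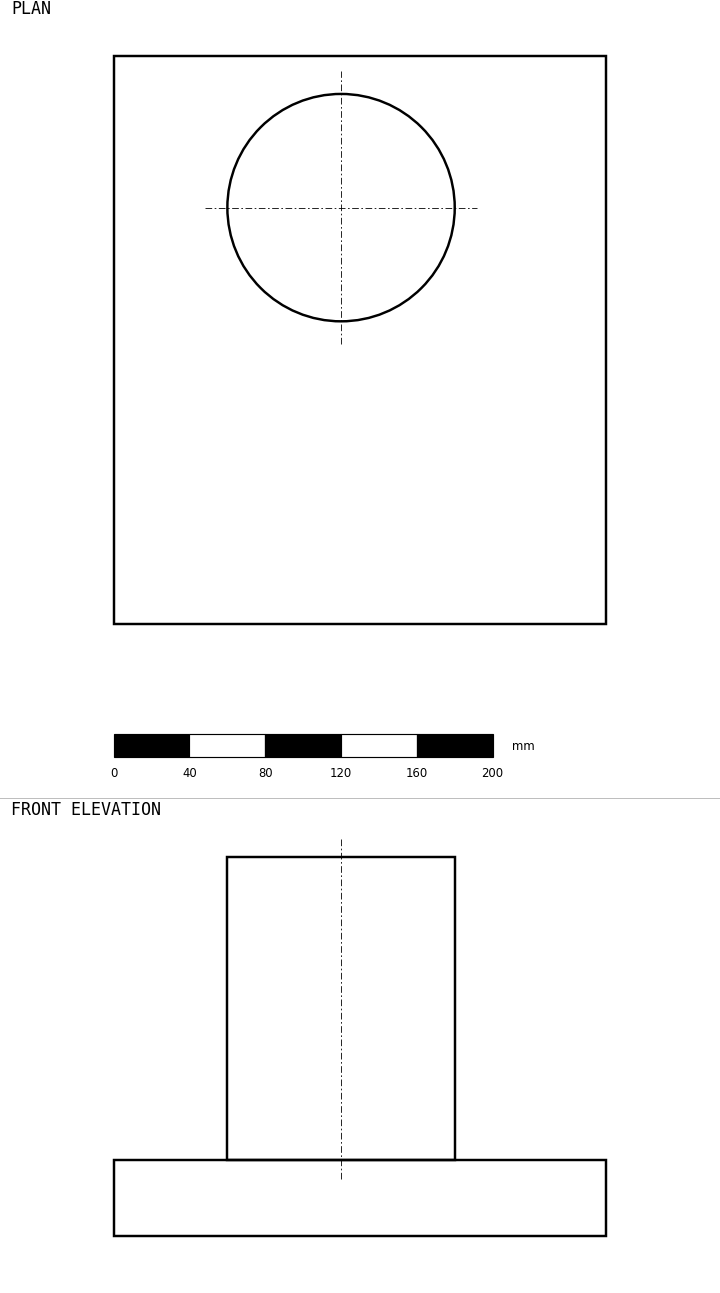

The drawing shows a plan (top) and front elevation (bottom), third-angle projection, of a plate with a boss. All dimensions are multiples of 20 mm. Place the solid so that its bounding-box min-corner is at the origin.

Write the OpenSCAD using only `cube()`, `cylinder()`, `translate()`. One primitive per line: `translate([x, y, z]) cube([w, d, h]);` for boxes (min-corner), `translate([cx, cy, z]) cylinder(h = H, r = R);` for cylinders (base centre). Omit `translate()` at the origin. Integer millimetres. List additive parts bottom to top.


cube([260, 300, 40]);
translate([120, 220, 40]) cylinder(h = 160, r = 60);


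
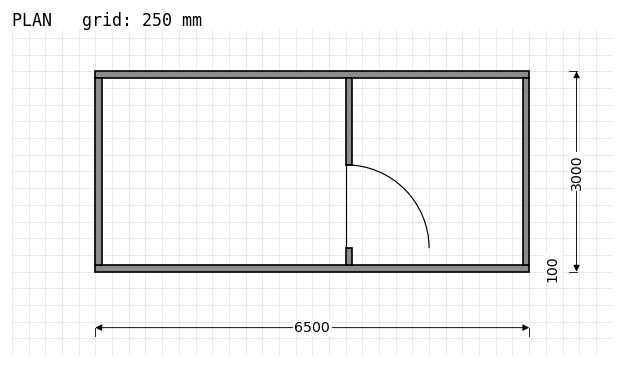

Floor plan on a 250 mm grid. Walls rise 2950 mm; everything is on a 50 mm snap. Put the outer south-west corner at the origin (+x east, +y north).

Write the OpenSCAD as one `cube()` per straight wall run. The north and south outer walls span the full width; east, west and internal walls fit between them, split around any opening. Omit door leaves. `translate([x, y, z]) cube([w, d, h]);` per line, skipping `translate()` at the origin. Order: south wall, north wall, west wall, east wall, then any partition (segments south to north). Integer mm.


cube([6500, 100, 2950]);
translate([0, 2900, 0]) cube([6500, 100, 2950]);
translate([0, 100, 0]) cube([100, 2800, 2950]);
translate([6400, 100, 0]) cube([100, 2800, 2950]);
translate([3750, 100, 0]) cube([100, 250, 2950]);
translate([3750, 1600, 0]) cube([100, 1300, 2950]);


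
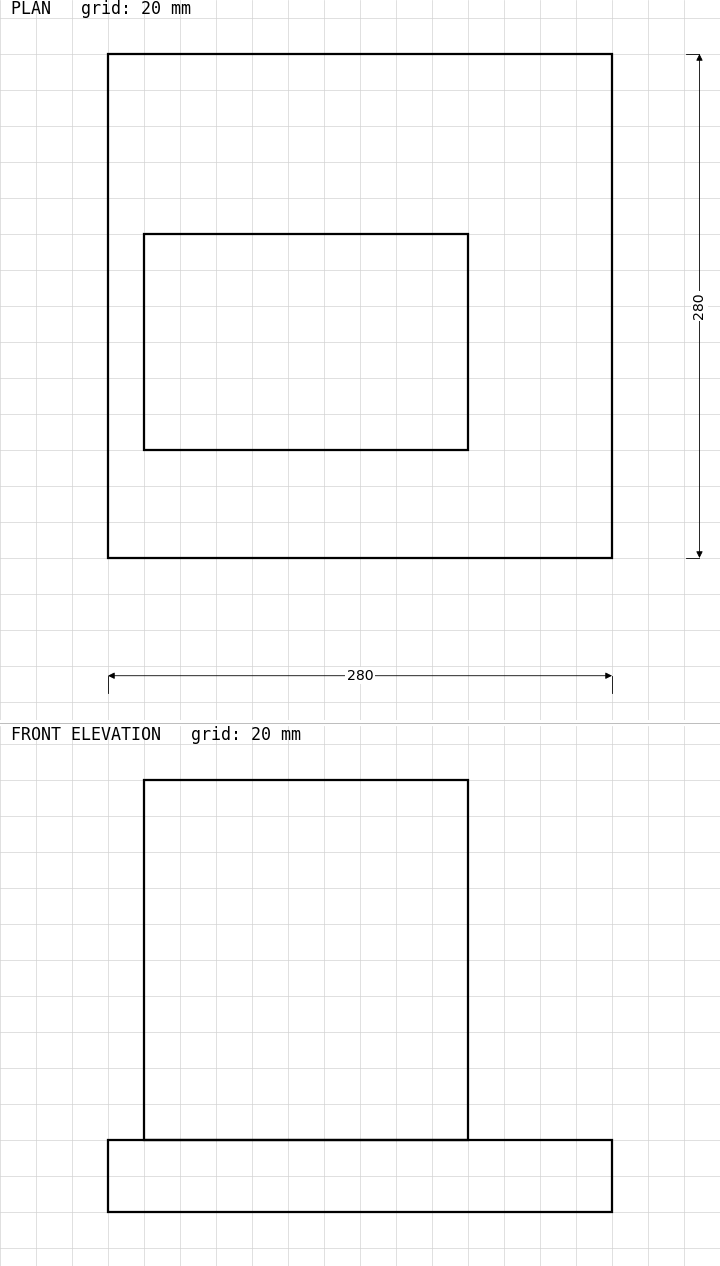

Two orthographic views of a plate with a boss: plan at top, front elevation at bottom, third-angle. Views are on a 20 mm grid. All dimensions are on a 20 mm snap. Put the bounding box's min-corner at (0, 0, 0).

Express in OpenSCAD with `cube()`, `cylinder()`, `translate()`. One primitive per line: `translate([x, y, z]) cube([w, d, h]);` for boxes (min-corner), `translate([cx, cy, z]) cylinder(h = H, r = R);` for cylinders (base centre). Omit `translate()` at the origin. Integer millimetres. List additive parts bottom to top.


cube([280, 280, 40]);
translate([20, 60, 40]) cube([180, 120, 200]);
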